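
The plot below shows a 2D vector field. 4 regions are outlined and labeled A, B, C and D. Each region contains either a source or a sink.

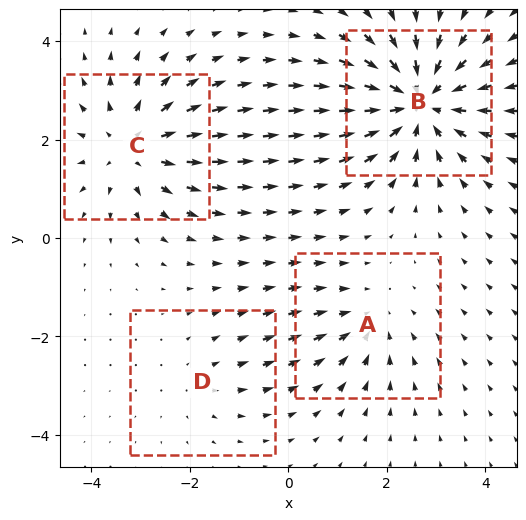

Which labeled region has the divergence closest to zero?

Divergence at each region's feature centre — A: about -3, B: about -6, C: about +4, D: about +2. Region D is closest to zero.

D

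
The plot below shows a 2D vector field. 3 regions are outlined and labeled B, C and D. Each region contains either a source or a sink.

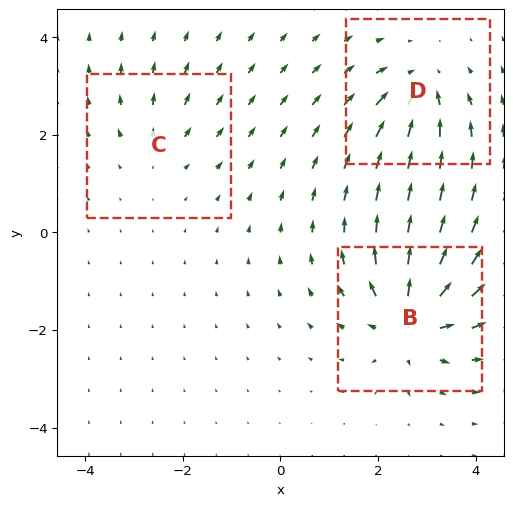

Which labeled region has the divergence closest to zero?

Divergence at each region's feature centre — B: about +6, C: about +2, D: about -4. Region C is closest to zero.

C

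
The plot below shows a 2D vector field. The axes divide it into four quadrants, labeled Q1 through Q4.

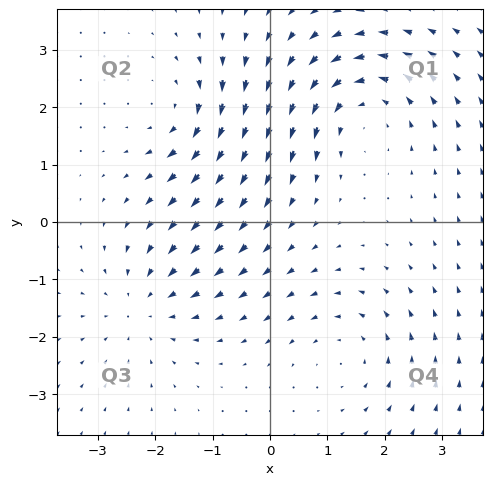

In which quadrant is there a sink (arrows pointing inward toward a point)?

The sink sits at approximately (-2.2, -1.4), which lies in quadrant Q3. The divergence there is about -3, negative as expected for a sink.

Q3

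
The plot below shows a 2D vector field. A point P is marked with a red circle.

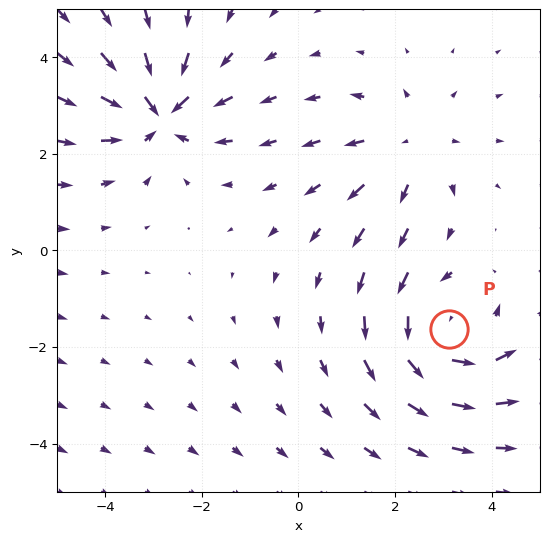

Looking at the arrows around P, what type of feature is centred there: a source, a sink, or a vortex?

vortex

At P (3.1, -1.6) the arrows circulate counterclockwise. Divergence ≈0, curl about +5 — near-zero divergence with nonzero curl is a vortex.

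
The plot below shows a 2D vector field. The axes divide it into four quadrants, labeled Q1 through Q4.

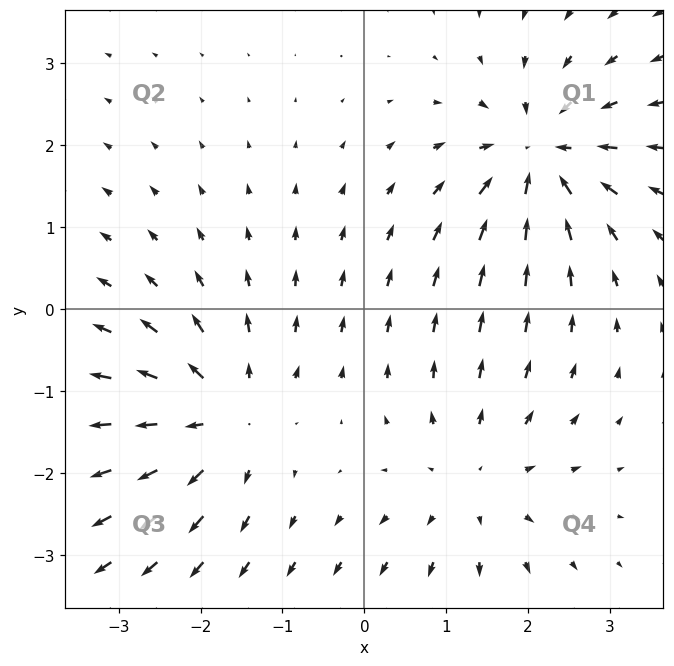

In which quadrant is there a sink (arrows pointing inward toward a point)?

Q1

The sink sits at approximately (2.2, 1.9), which lies in quadrant Q1. The divergence there is about -5, negative as expected for a sink.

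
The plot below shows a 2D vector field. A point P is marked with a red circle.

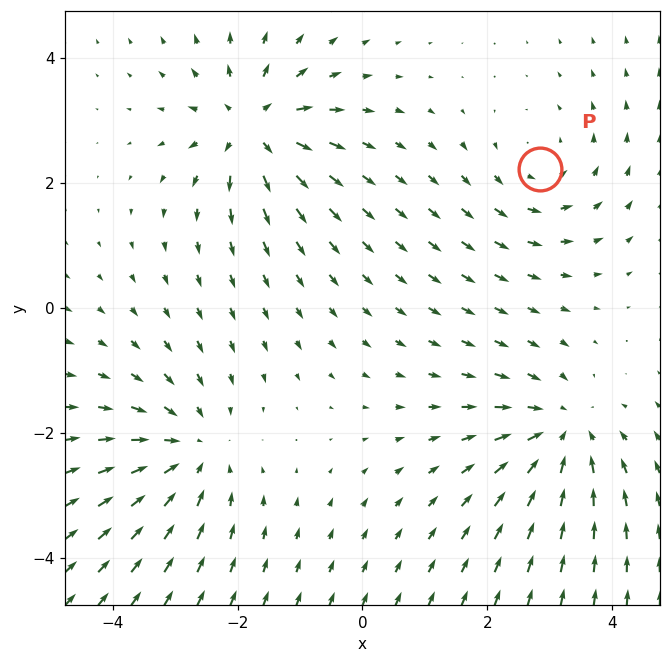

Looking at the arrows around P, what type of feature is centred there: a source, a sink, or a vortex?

At P (2.8, 2.2) the arrows circulate counterclockwise. Divergence ≈0, curl about +2 — near-zero divergence with nonzero curl is a vortex.

vortex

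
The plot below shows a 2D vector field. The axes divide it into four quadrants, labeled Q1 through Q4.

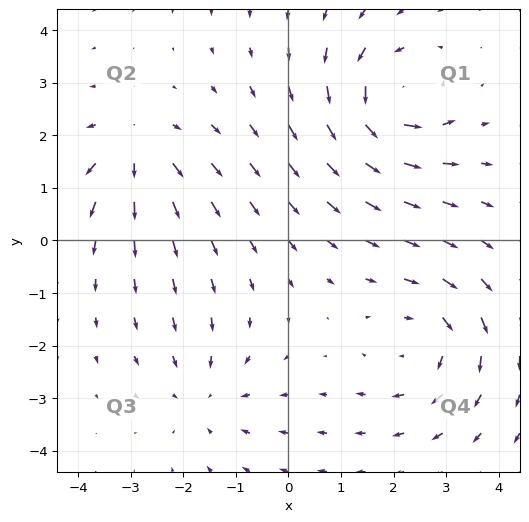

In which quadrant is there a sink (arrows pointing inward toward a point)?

The sink sits at approximately (-1.6, -2.9), which lies in quadrant Q3. The divergence there is about -3, negative as expected for a sink.

Q3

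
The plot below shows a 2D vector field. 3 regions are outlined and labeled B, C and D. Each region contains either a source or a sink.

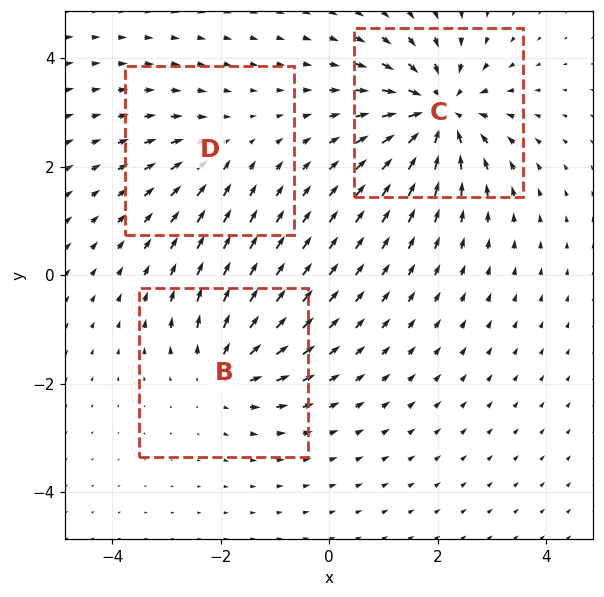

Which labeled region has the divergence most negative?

C

Divergence at each region's feature centre — B: about +3, C: about -5, D: about -2. Region C is most negative.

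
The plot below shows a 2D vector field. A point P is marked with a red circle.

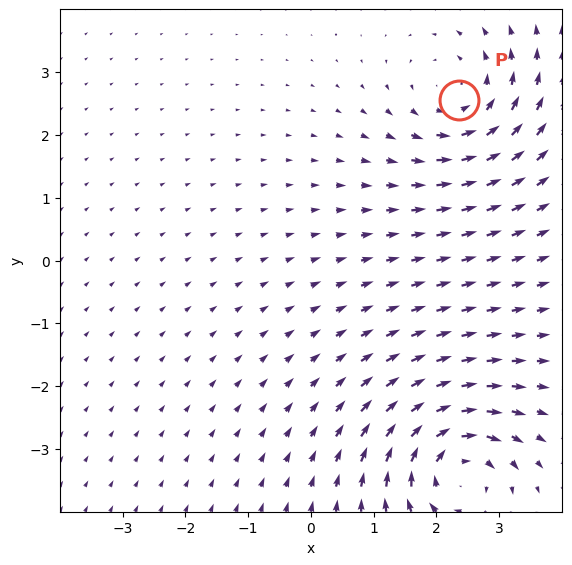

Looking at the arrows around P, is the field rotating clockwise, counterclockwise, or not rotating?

Near P at (2.4, 2.6) the arrows circulate counterclockwise. The curl (z-component) there is about +4; positive curl means counterclockwise rotation.

counterclockwise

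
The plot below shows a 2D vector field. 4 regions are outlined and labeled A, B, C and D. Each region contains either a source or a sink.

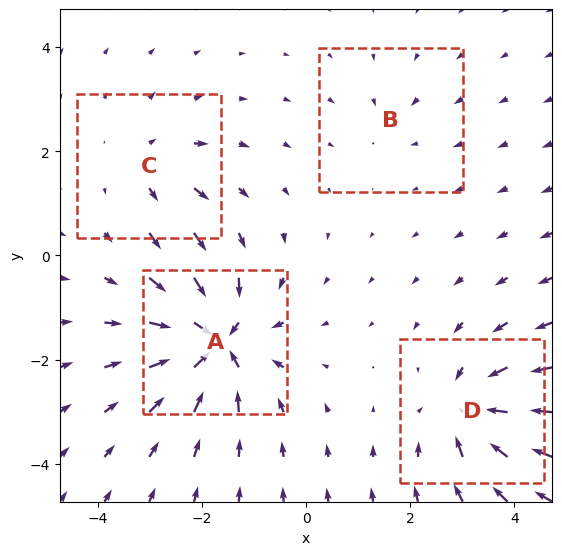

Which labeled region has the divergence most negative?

A

Divergence at each region's feature centre — A: about -9, B: about -2, C: about +4, D: about -6. Region A is most negative.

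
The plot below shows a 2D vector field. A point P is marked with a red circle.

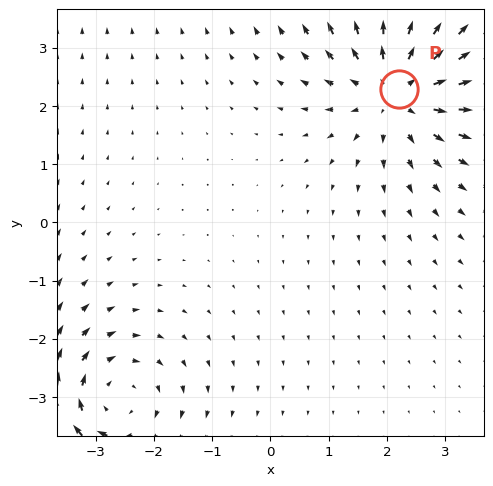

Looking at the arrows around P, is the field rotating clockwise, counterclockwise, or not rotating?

not rotating

Near P at (2.2, 2.3) the arrows show no circulation. The curl there is ≈0.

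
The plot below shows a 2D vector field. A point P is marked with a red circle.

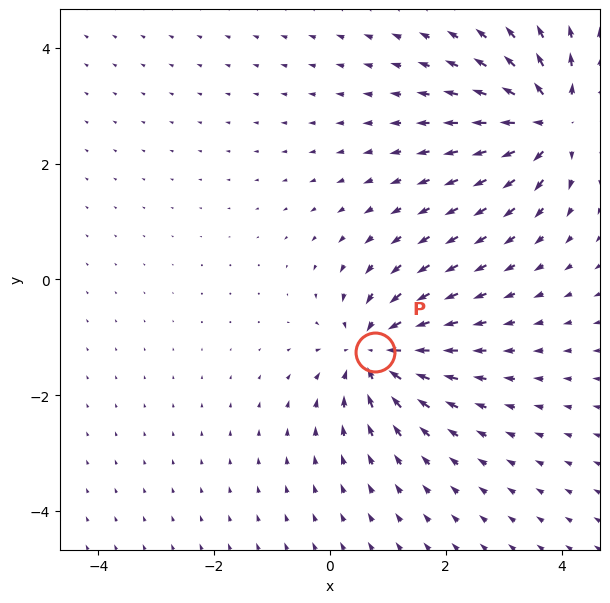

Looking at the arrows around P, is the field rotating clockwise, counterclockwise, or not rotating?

Near P at (0.8, -1.2) the arrows show no circulation. The curl there is ≈0.

not rotating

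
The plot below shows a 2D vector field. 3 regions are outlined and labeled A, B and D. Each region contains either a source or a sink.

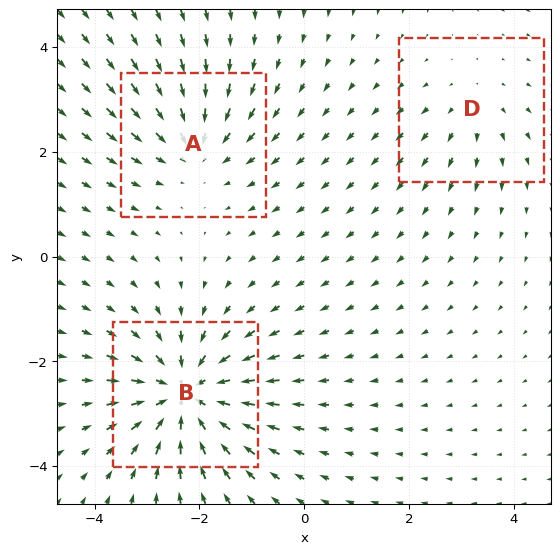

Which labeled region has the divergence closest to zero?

D

Divergence at each region's feature centre — A: about -3, B: about -5, D: about +2. Region D is closest to zero.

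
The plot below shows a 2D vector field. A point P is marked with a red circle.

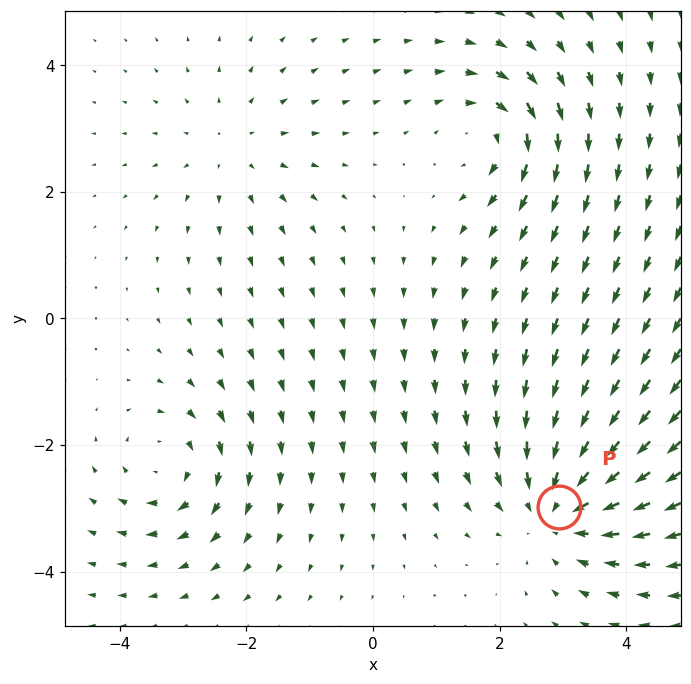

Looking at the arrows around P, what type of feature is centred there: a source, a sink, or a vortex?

sink

At P (2.9, -3.0) the arrows converge inward. Divergence about -4, curl ≈0 — negative divergence with near-zero curl is a sink.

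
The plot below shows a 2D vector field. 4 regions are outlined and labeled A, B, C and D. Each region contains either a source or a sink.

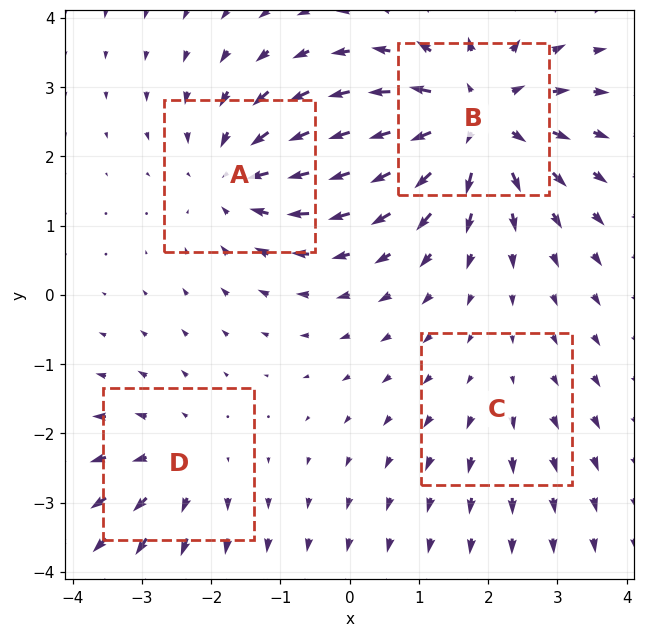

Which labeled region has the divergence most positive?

B

Divergence at each region's feature centre — A: about -5, B: about +7, C: about +2, D: about +3. Region B is most positive.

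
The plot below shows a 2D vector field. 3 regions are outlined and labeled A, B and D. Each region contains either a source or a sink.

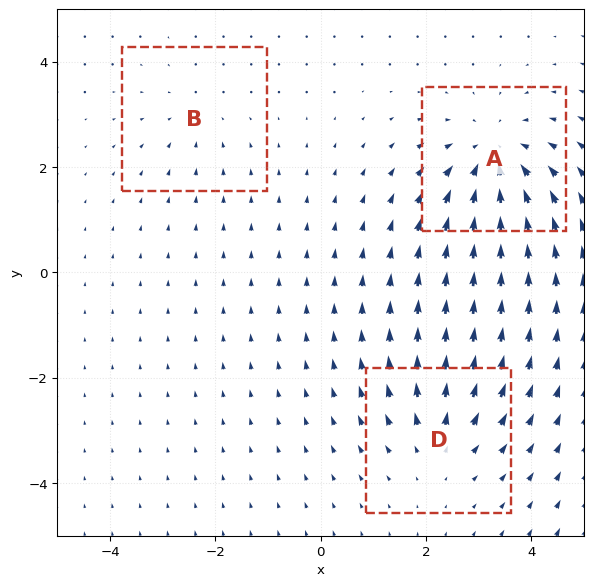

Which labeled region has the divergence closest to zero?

B

Divergence at each region's feature centre — A: about -4, B: about -2, D: about +3. Region B is closest to zero.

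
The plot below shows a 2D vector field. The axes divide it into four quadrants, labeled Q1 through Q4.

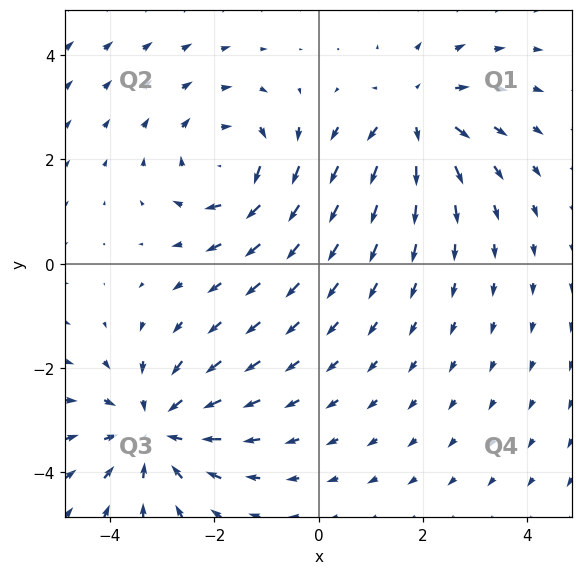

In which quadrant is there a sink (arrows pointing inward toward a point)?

The sink sits at approximately (-3.1, -3.2), which lies in quadrant Q3. The divergence there is about -4, negative as expected for a sink.

Q3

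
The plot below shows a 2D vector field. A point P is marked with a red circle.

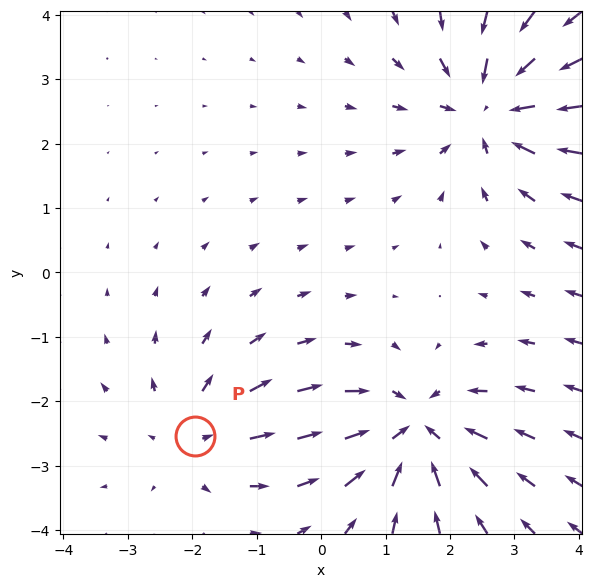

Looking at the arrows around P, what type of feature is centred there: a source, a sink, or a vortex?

At P (-2.0, -2.5) the arrows spread outward. Divergence about +3, curl ≈0 — positive divergence with near-zero curl is a source.

source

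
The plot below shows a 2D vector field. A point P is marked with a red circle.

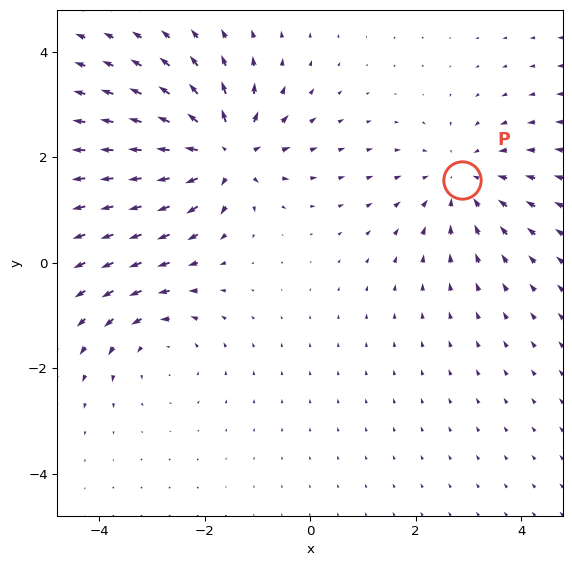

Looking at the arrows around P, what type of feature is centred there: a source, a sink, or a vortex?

sink

At P (2.9, 1.6) the arrows converge inward. Divergence about -2, curl ≈0 — negative divergence with near-zero curl is a sink.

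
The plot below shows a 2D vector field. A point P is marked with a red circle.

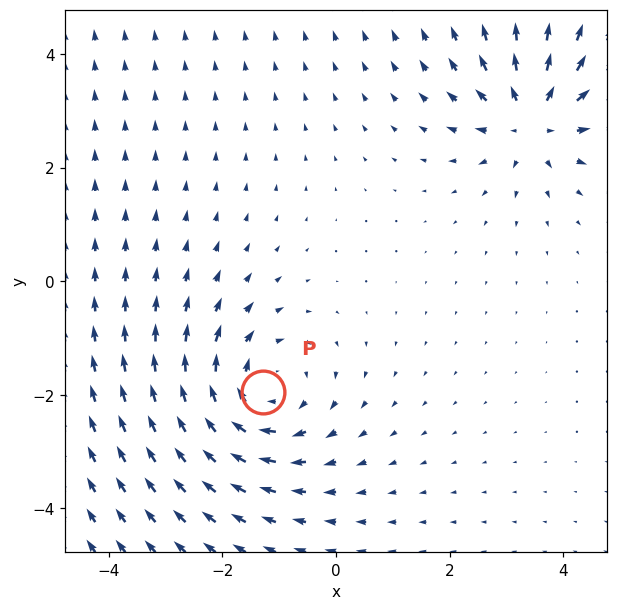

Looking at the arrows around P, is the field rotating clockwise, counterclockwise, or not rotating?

clockwise

Near P at (-1.3, -2.0) the arrows circulate clockwise. The curl (z-component) there is about -4; negative curl means clockwise rotation.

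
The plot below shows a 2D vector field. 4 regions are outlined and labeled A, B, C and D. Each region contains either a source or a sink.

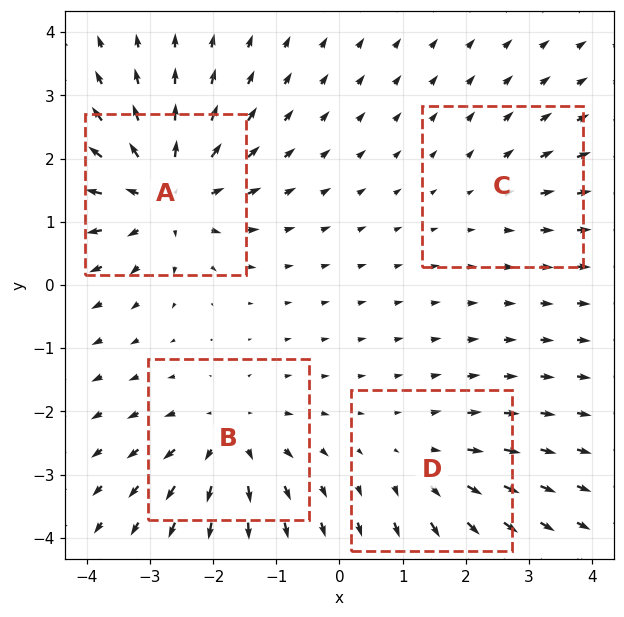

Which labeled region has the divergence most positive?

A

Divergence at each region's feature centre — A: about +7, B: about +5, C: about +2, D: about +4. Region A is most positive.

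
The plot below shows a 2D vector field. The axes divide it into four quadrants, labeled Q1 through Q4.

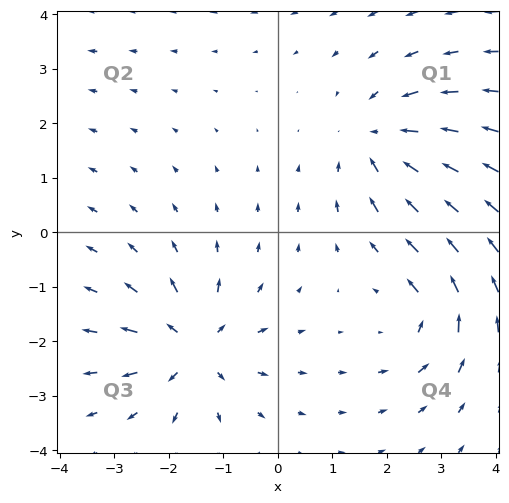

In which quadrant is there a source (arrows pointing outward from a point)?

Q3

The source sits at approximately (-1.5, -2.1), which lies in quadrant Q3. The divergence there is about +5, positive as expected for a source.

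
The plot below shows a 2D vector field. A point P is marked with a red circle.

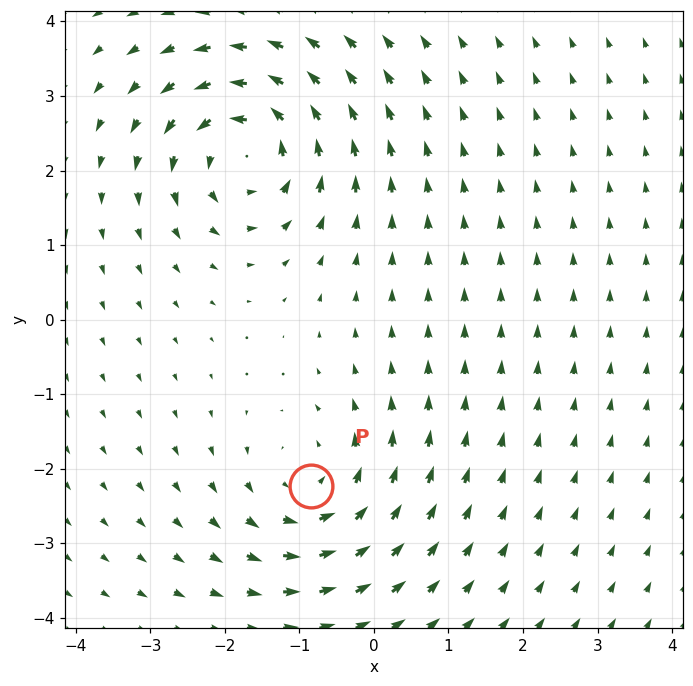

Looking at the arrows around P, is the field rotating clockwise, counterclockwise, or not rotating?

Near P at (-0.8, -2.2) the arrows circulate counterclockwise. The curl (z-component) there is about +4; positive curl means counterclockwise rotation.

counterclockwise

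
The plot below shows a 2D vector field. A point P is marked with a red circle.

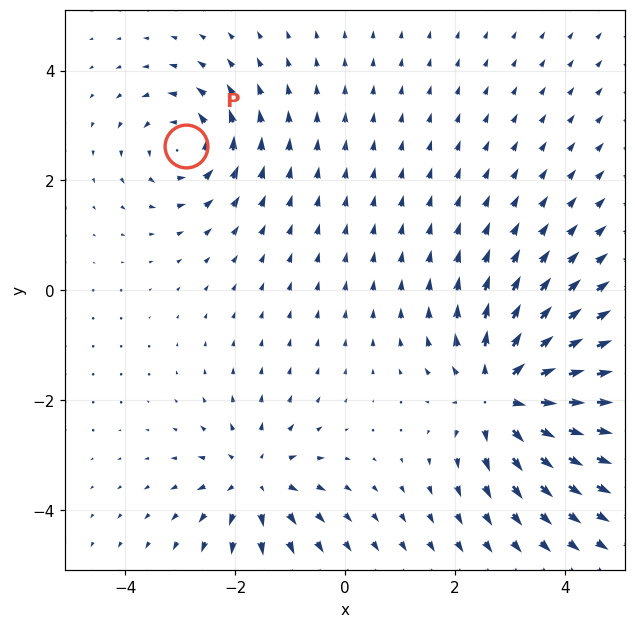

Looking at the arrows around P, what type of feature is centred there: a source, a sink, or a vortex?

At P (-2.9, 2.6) the arrows circulate counterclockwise. Divergence ≈0, curl about +4 — near-zero divergence with nonzero curl is a vortex.

vortex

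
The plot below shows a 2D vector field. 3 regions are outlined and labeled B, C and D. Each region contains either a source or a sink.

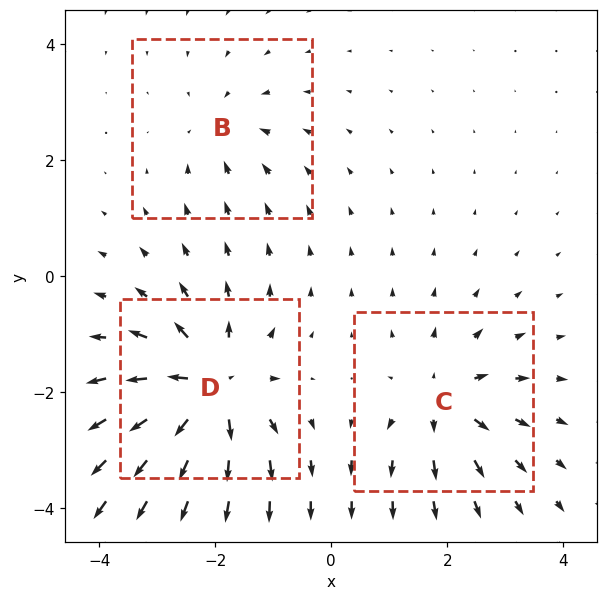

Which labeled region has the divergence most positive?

D

Divergence at each region's feature centre — B: about -2, C: about +4, D: about +6. Region D is most positive.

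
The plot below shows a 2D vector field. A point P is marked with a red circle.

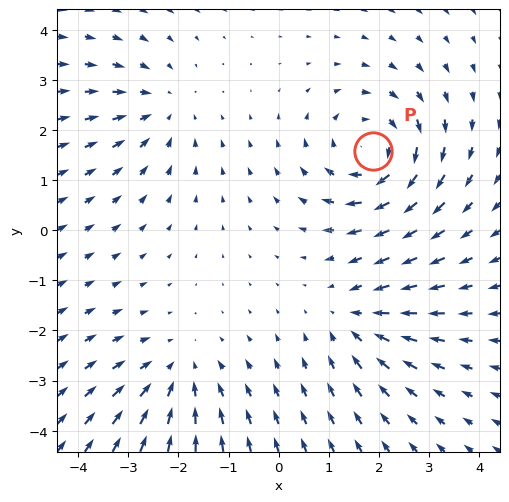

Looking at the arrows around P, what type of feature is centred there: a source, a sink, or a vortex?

At P (1.9, 1.6) the arrows circulate clockwise. Divergence ≈0, curl about -4 — near-zero divergence with nonzero curl is a vortex.

vortex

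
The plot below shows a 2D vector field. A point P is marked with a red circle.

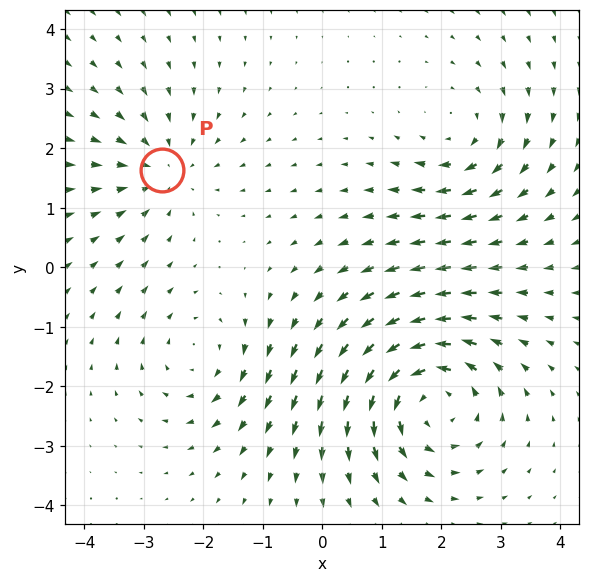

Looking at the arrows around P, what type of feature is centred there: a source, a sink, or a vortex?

At P (-2.7, 1.6) the arrows converge inward. Divergence about -3, curl ≈0 — negative divergence with near-zero curl is a sink.

sink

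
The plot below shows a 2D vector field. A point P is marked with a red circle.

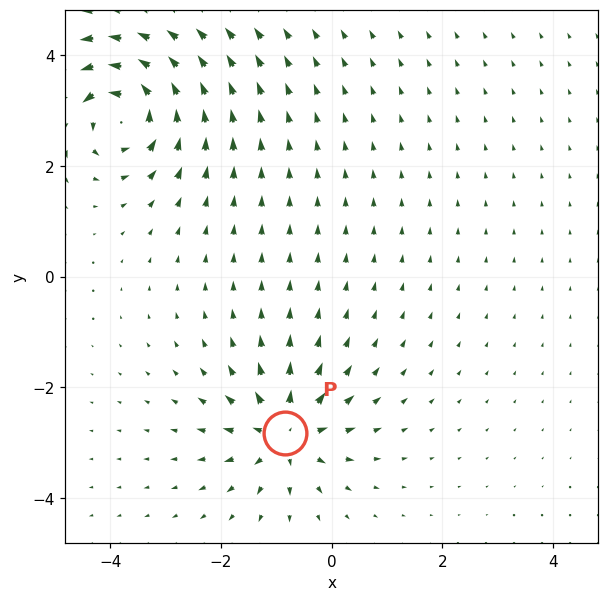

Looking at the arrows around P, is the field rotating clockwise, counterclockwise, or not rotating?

not rotating

Near P at (-0.8, -2.8) the arrows show no circulation. The curl there is ≈0.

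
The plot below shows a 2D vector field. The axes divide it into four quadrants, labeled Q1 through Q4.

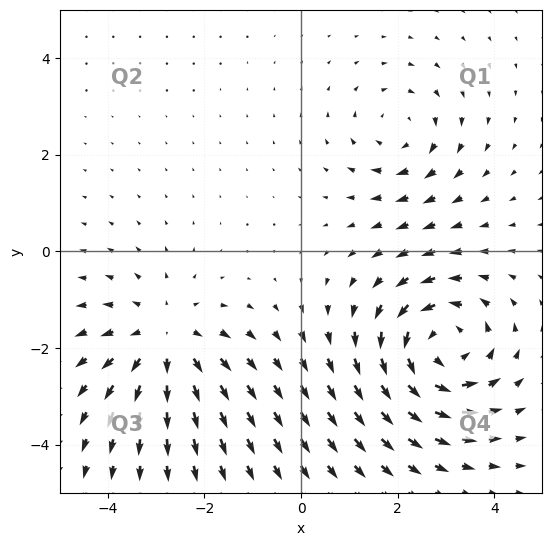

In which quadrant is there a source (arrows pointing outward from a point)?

Q3

The source sits at approximately (-2.8, -1.8), which lies in quadrant Q3. The divergence there is about +3, positive as expected for a source.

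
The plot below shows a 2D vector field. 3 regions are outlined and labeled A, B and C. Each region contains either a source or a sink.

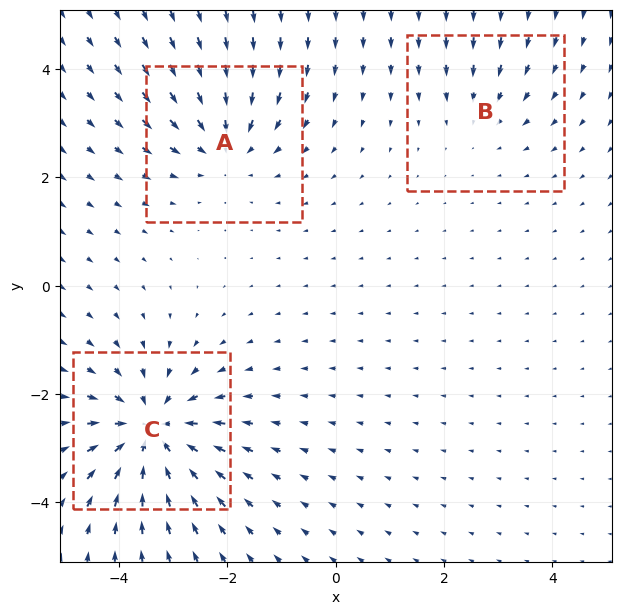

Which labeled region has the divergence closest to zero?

Divergence at each region's feature centre — A: about -4, B: about -2, C: about -5. Region B is closest to zero.

B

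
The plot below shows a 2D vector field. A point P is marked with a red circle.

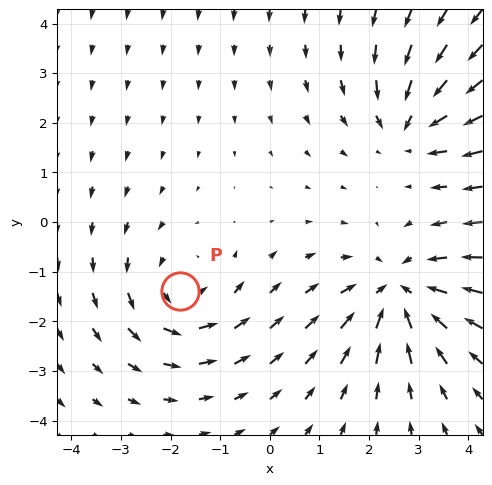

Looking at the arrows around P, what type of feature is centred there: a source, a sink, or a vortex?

vortex

At P (-1.8, -1.4) the arrows circulate counterclockwise. Divergence ≈0, curl about +3 — near-zero divergence with nonzero curl is a vortex.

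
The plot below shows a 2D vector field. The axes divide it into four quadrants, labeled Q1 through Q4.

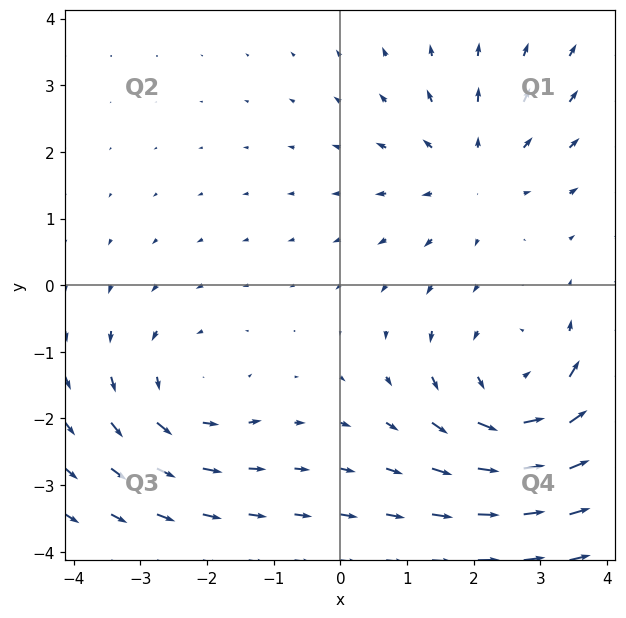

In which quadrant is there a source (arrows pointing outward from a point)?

Q1

The source sits at approximately (2.0, 1.7), which lies in quadrant Q1. The divergence there is about +2, positive as expected for a source.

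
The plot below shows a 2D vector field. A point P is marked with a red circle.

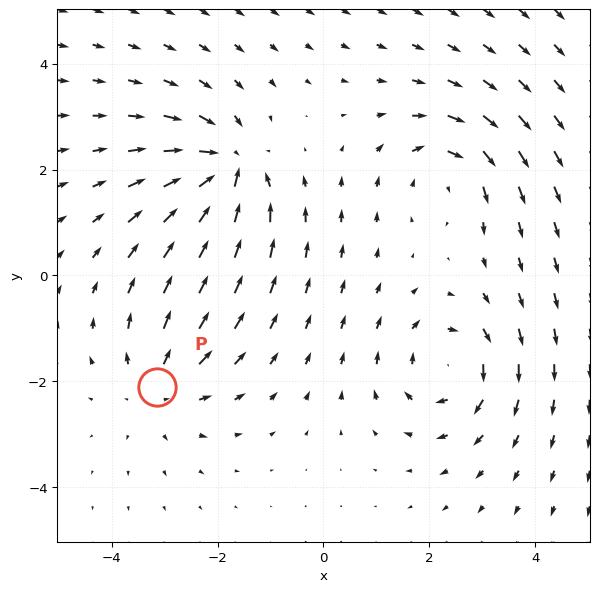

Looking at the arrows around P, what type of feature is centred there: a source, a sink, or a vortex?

At P (-3.1, -2.1) the arrows spread outward. Divergence about +3, curl ≈0 — positive divergence with near-zero curl is a source.

source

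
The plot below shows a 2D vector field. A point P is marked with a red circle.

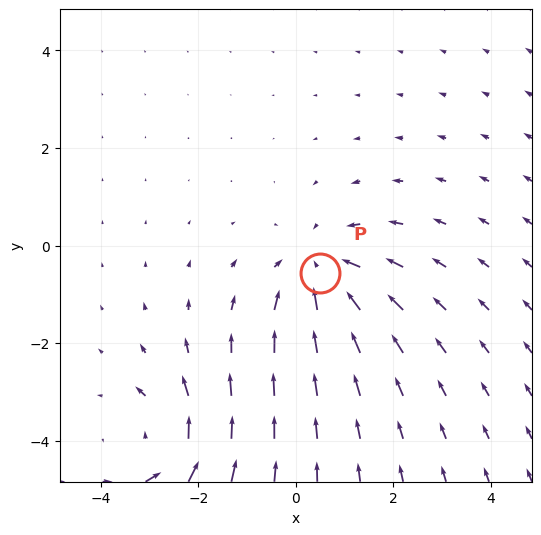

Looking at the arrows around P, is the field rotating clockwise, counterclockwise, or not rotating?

not rotating

Near P at (0.5, -0.6) the arrows show no circulation. The curl there is ≈0.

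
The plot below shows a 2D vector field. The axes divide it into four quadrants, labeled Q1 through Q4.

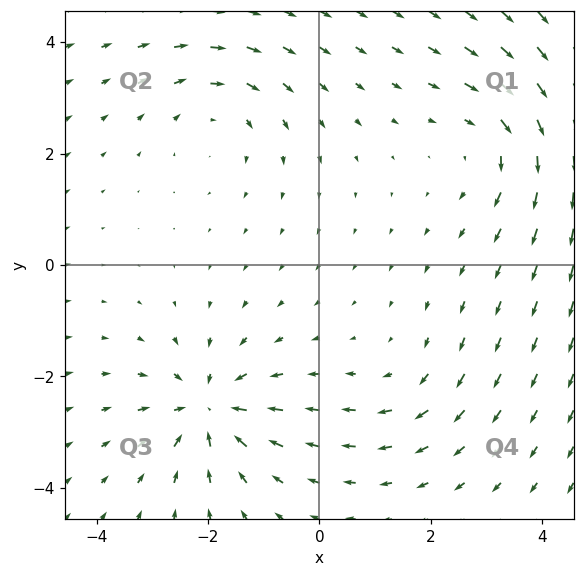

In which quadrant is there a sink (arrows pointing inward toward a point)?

Q3

The sink sits at approximately (-2.0, -2.6), which lies in quadrant Q3. The divergence there is about -6, negative as expected for a sink.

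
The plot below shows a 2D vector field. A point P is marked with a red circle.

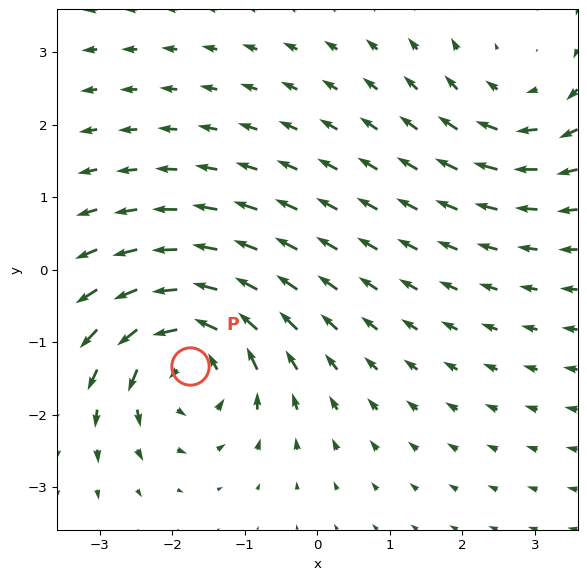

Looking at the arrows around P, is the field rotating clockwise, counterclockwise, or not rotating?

counterclockwise

Near P at (-1.8, -1.3) the arrows circulate counterclockwise. The curl (z-component) there is about +6; positive curl means counterclockwise rotation.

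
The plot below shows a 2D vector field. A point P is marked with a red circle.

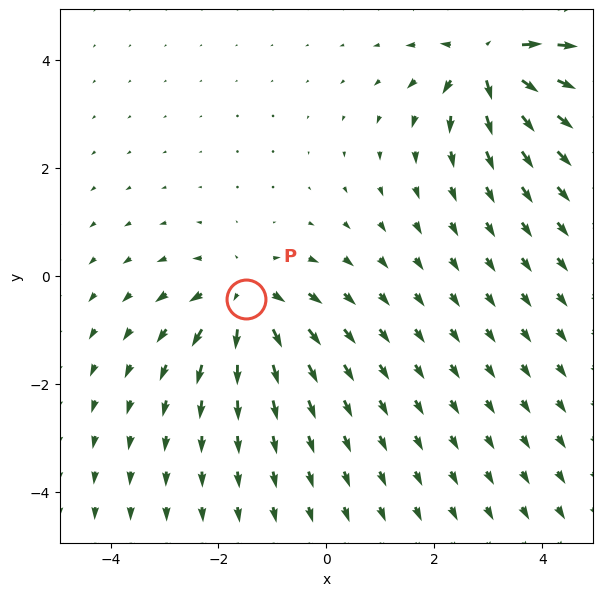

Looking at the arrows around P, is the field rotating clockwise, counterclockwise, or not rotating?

not rotating

Near P at (-1.5, -0.4) the arrows show no circulation. The curl there is ≈0.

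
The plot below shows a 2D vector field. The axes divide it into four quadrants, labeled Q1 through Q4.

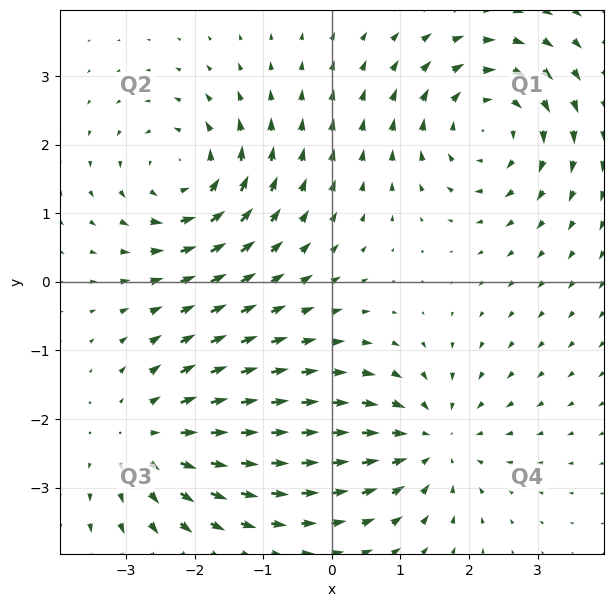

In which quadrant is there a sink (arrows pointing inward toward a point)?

The sink sits at approximately (1.5, -2.3), which lies in quadrant Q4. The divergence there is about -4, negative as expected for a sink.

Q4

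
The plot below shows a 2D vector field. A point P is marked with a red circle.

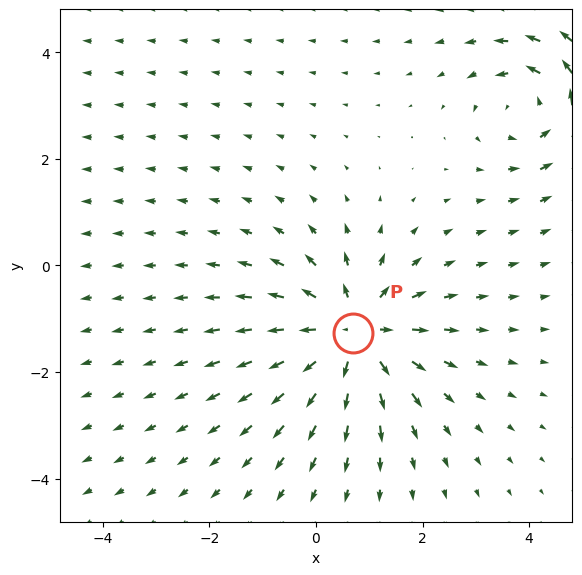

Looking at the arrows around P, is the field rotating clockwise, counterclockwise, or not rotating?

not rotating

Near P at (0.7, -1.3) the arrows show no circulation. The curl there is ≈0.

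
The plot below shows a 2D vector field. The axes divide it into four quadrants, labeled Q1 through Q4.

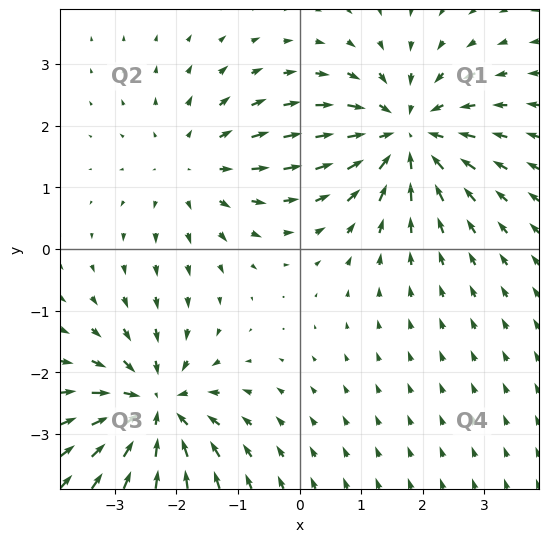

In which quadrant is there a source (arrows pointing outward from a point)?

Q2

The source sits at approximately (-1.7, 1.3), which lies in quadrant Q2. The divergence there is about +3, positive as expected for a source.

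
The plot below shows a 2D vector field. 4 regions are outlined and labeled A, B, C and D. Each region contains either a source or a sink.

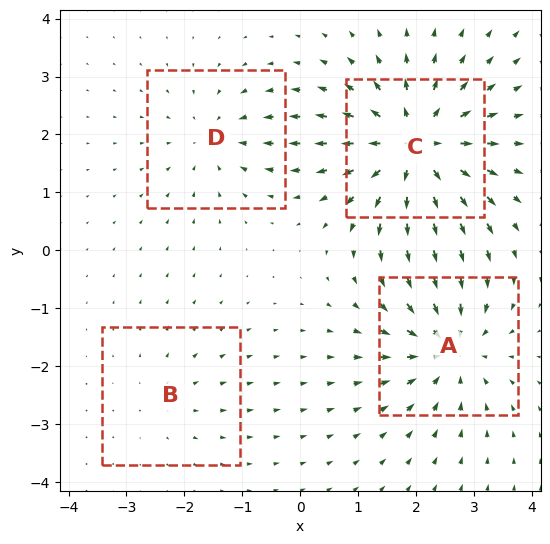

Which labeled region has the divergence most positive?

Divergence at each region's feature centre — A: about -5, B: about +2, C: about +7, D: about -3. Region C is most positive.

C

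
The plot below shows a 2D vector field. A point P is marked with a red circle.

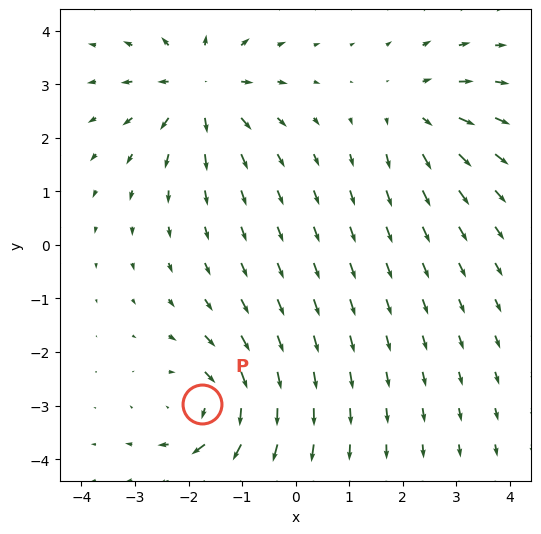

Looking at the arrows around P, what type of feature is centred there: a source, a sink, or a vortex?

At P (-1.7, -3.0) the arrows circulate clockwise. Divergence ≈0, curl about -5 — near-zero divergence with nonzero curl is a vortex.

vortex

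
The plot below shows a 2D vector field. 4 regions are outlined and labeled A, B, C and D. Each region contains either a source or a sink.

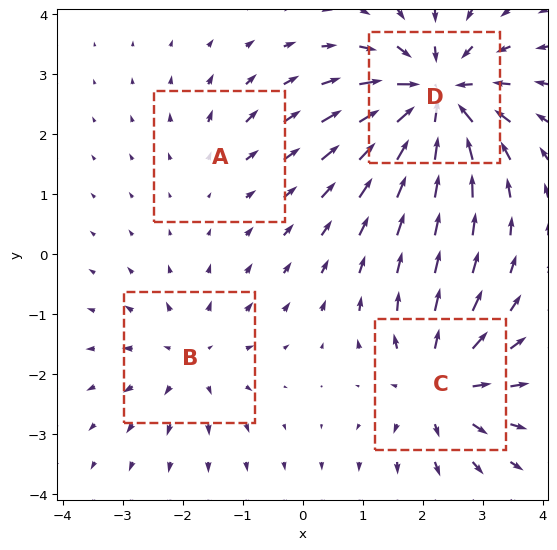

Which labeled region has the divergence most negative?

D

Divergence at each region's feature centre — A: about +2, B: about +4, C: about +6, D: about -8. Region D is most negative.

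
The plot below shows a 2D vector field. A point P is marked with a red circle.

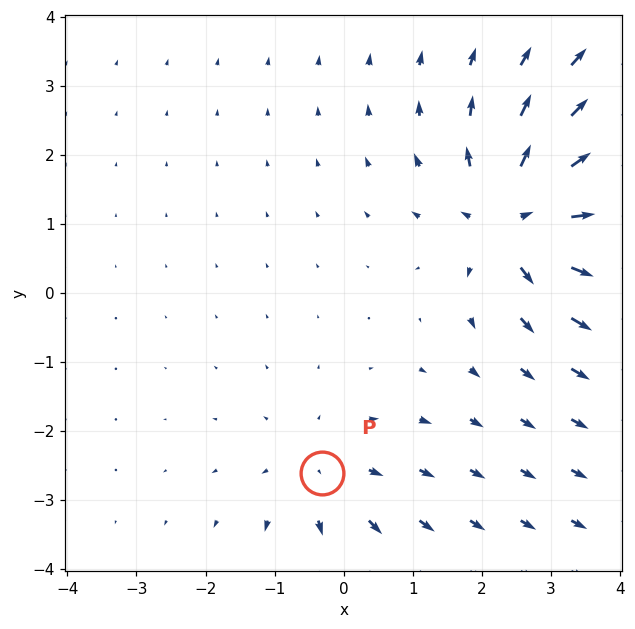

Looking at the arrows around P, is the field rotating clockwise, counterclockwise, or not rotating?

not rotating

Near P at (-0.3, -2.6) the arrows show no circulation. The curl there is ≈0.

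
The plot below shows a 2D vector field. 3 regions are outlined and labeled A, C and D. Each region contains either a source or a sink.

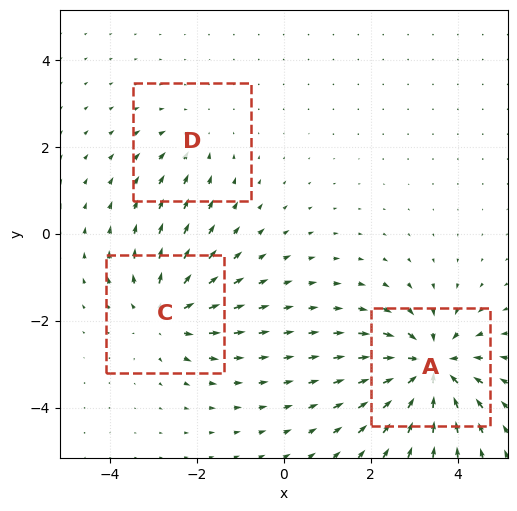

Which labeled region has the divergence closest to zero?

D

Divergence at each region's feature centre — A: about -5, C: about +3, D: about -2. Region D is closest to zero.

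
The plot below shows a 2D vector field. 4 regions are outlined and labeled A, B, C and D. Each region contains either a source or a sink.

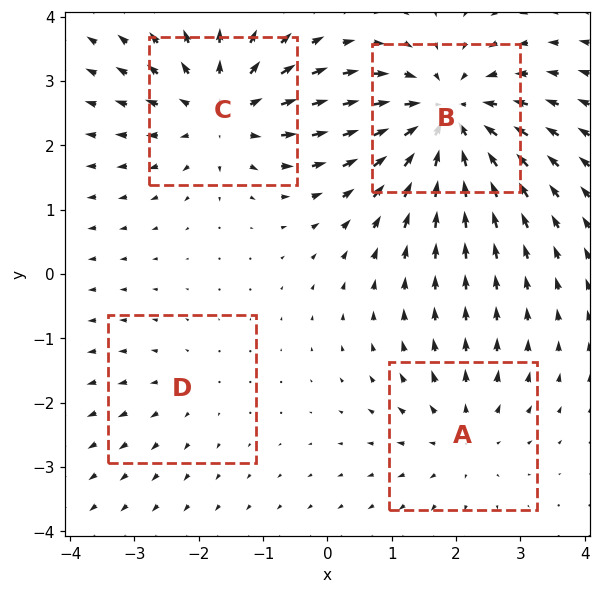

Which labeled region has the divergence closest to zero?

Divergence at each region's feature centre — A: about +3, B: about -6, C: about +5, D: about +2. Region D is closest to zero.

D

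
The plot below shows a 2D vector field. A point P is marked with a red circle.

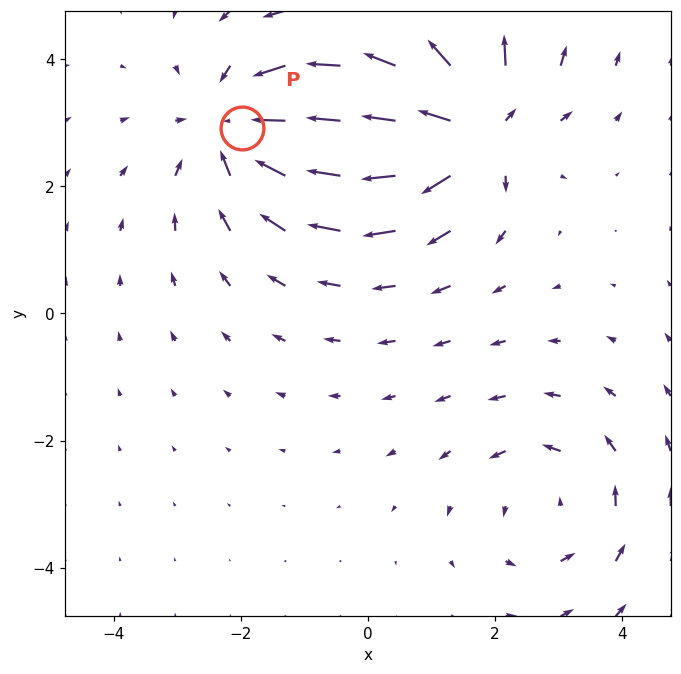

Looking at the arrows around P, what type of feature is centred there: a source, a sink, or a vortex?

sink

At P (-2.0, 2.9) the arrows converge inward. Divergence about -4, curl ≈0 — negative divergence with near-zero curl is a sink.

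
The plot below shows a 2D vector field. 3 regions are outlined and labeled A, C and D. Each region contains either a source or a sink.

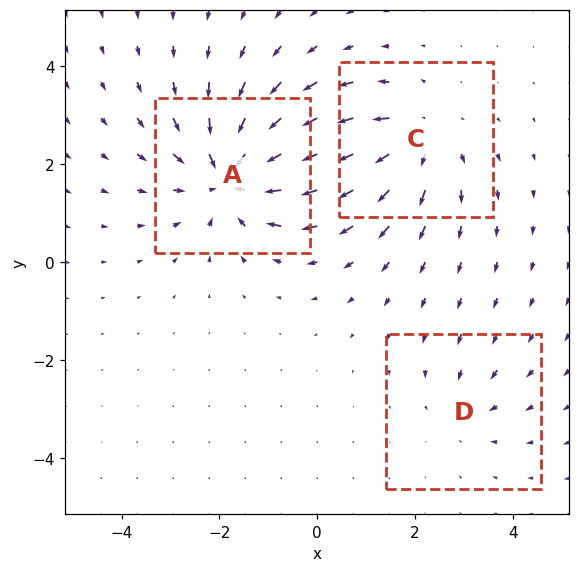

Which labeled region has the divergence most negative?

A

Divergence at each region's feature centre — A: about -4, C: about +3, D: about -2. Region A is most negative.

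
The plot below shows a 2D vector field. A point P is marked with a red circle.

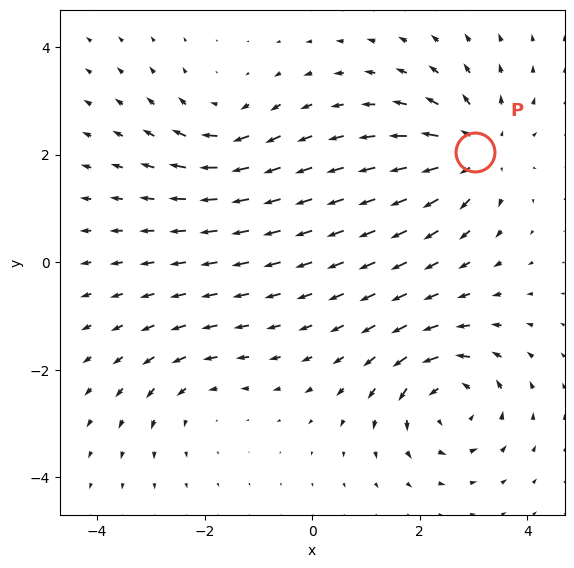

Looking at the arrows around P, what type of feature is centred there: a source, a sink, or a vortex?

At P (3.0, 2.1) the arrows spread outward. Divergence about +5, curl ≈0 — positive divergence with near-zero curl is a source.

source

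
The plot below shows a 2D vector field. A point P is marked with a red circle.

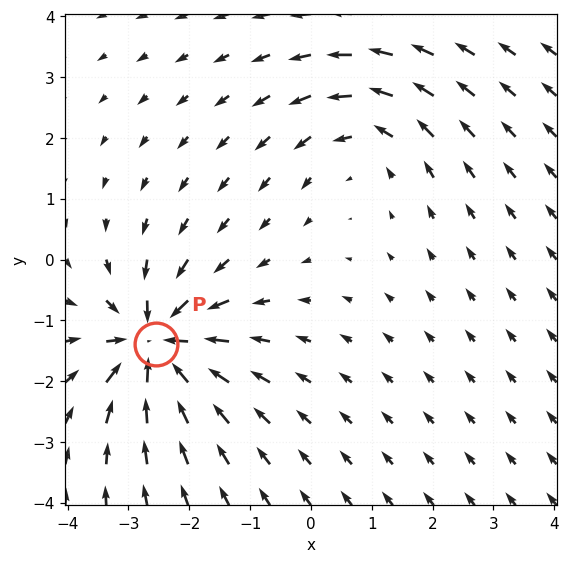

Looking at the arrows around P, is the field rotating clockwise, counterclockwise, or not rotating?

not rotating

Near P at (-2.5, -1.4) the arrows show no circulation. The curl there is ≈0.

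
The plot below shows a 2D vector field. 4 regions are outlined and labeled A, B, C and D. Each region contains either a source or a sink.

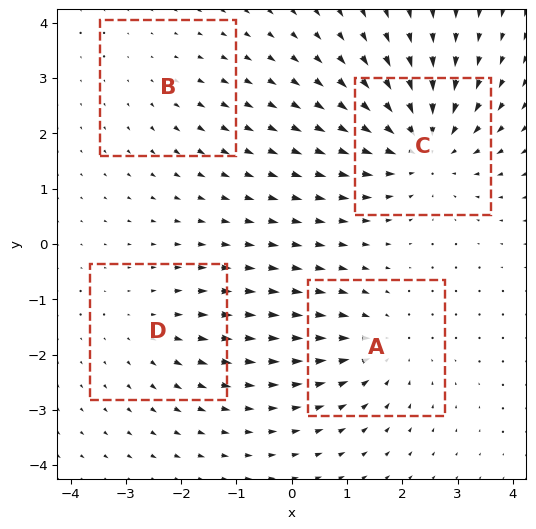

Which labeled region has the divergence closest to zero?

Divergence at each region's feature centre — A: about -4, B: about +2, C: about -6, D: about +3. Region B is closest to zero.

B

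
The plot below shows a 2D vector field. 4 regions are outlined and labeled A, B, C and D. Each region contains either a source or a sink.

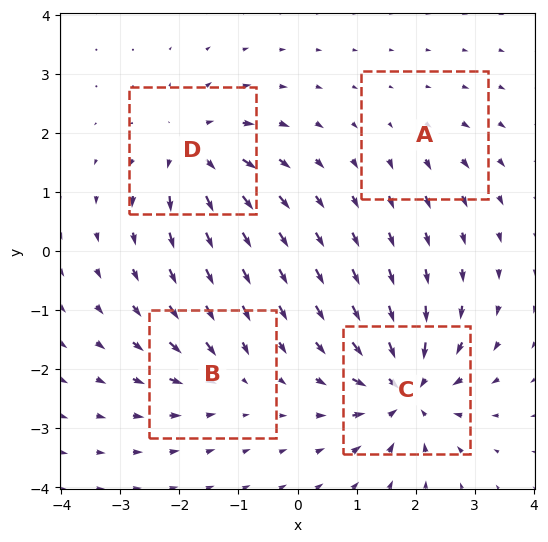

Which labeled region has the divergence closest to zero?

A

Divergence at each region's feature centre — A: about +2, B: about -4, C: about -8, D: about +6. Region A is closest to zero.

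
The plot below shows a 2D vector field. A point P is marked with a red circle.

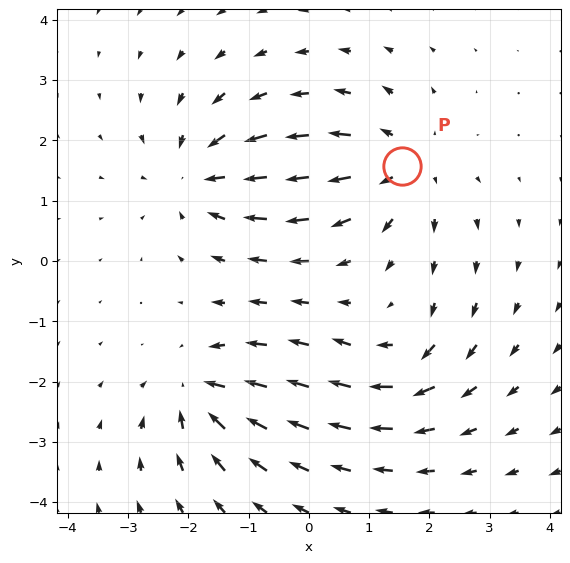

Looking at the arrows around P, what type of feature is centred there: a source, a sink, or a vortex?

source

At P (1.5, 1.6) the arrows spread outward. Divergence about +5, curl ≈0 — positive divergence with near-zero curl is a source.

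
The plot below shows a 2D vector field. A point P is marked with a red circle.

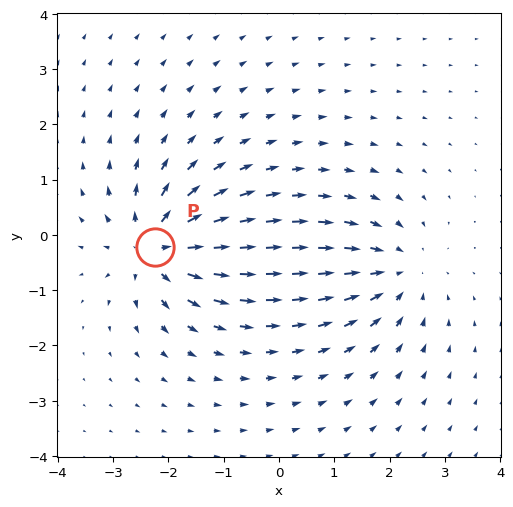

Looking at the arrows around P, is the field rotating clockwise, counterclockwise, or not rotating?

Near P at (-2.2, -0.2) the arrows show no circulation. The curl there is ≈0.

not rotating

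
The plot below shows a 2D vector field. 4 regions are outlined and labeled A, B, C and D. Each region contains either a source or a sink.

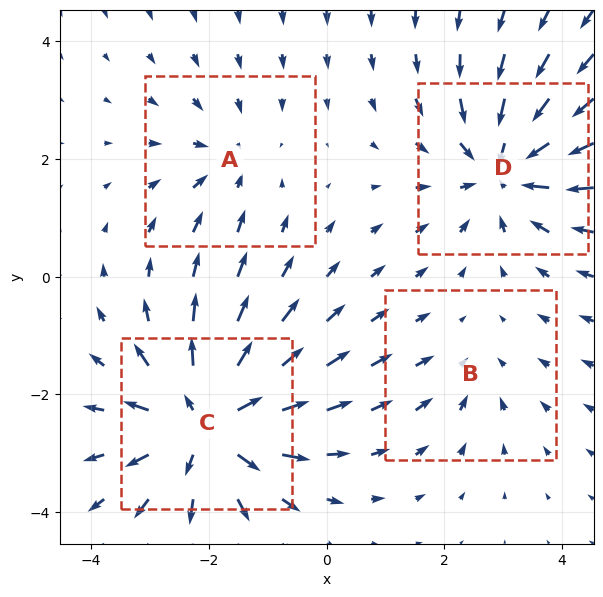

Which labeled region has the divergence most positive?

Divergence at each region's feature centre — A: about -3, B: about -2, C: about +6, D: about -5. Region C is most positive.

C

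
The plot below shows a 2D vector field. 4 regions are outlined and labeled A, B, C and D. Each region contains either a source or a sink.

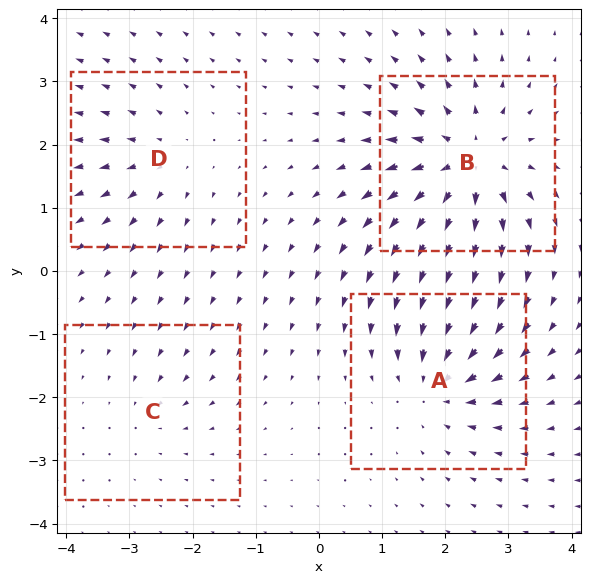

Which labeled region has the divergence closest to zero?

Divergence at each region's feature centre — A: about -6, B: about +8, C: about -2, D: about +4. Region C is closest to zero.

C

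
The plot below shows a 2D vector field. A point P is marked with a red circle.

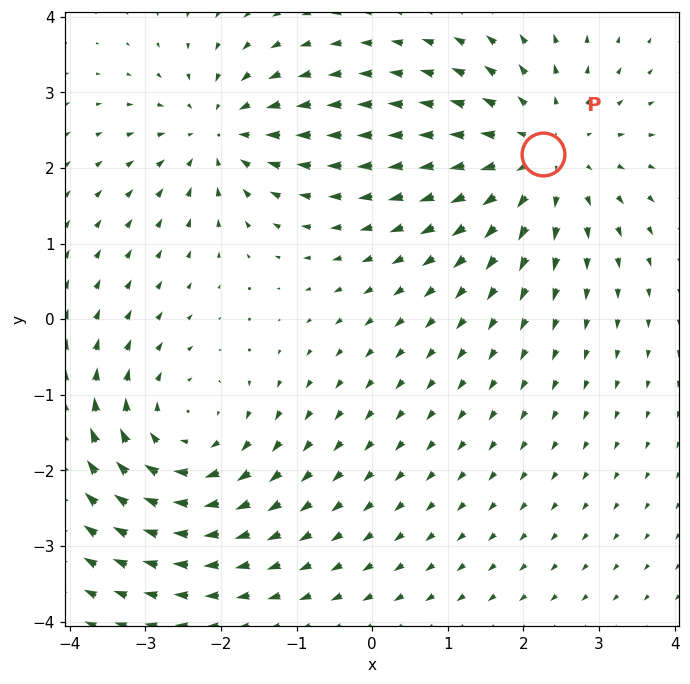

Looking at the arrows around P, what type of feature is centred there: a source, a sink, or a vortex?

At P (2.3, 2.2) the arrows spread outward. Divergence about +4, curl ≈0 — positive divergence with near-zero curl is a source.

source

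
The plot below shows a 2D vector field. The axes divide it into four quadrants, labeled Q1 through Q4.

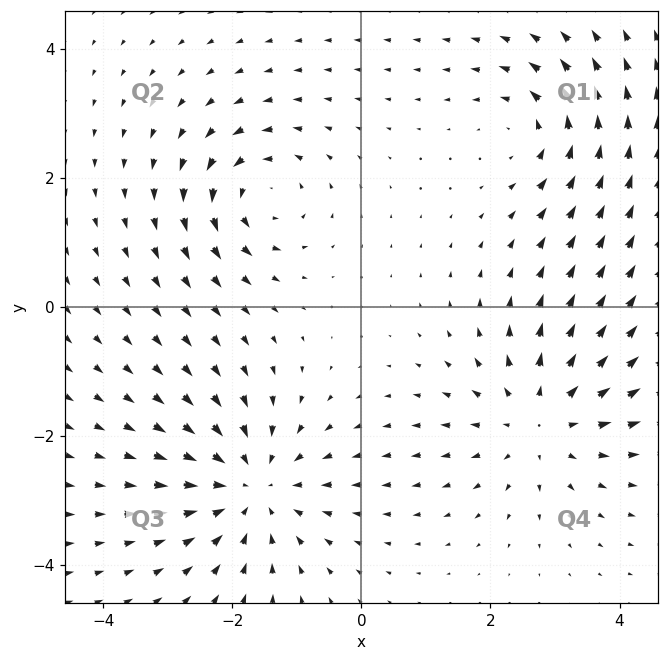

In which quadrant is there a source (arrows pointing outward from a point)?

Q4

The source sits at approximately (2.8, -1.8), which lies in quadrant Q4. The divergence there is about +4, positive as expected for a source.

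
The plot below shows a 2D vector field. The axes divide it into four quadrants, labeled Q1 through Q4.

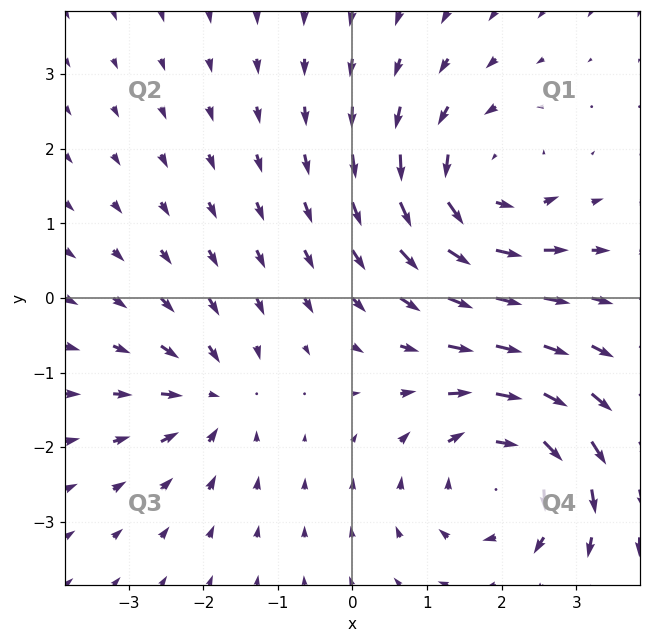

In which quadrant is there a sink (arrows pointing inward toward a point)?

Q3

The sink sits at approximately (-1.9, -1.3), which lies in quadrant Q3. The divergence there is about -4, negative as expected for a sink.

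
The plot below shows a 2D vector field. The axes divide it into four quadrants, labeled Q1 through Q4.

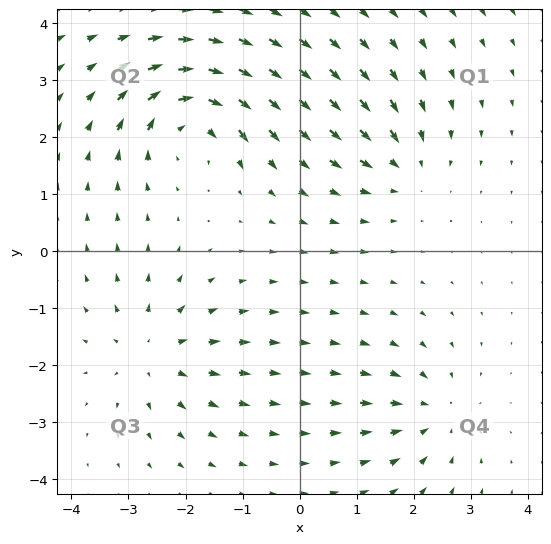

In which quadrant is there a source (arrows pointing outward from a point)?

The source sits at approximately (-2.6, -1.8), which lies in quadrant Q3. The divergence there is about +4, positive as expected for a source.

Q3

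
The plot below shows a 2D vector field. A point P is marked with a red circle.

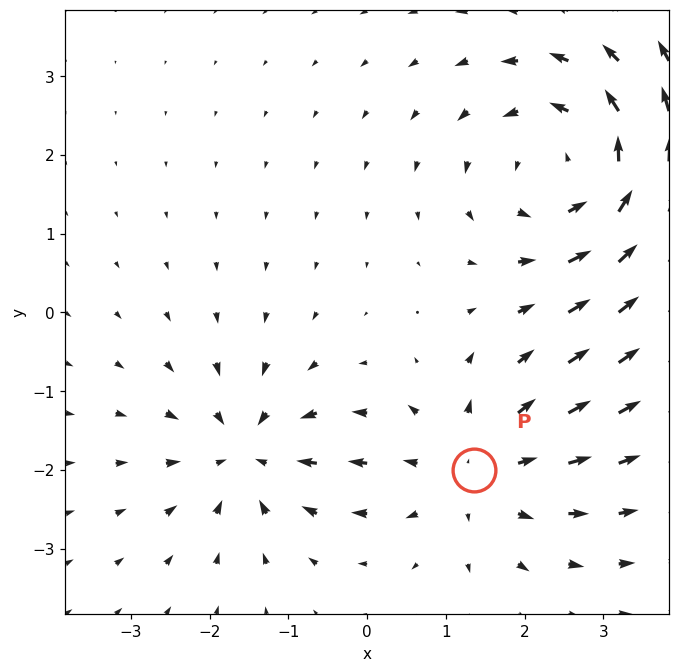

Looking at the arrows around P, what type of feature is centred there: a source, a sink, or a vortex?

At P (1.4, -2.0) the arrows spread outward. Divergence about +3, curl ≈0 — positive divergence with near-zero curl is a source.

source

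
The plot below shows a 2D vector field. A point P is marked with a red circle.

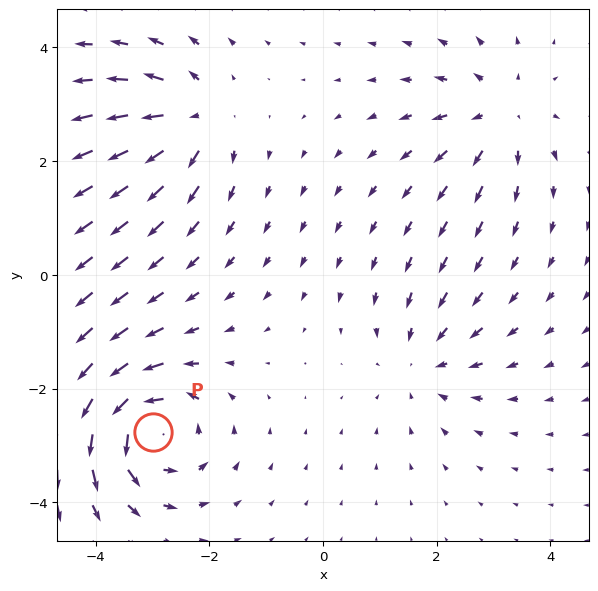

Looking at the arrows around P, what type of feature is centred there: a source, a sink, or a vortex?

At P (-3.0, -2.8) the arrows circulate counterclockwise. Divergence ≈0, curl about +6 — near-zero divergence with nonzero curl is a vortex.

vortex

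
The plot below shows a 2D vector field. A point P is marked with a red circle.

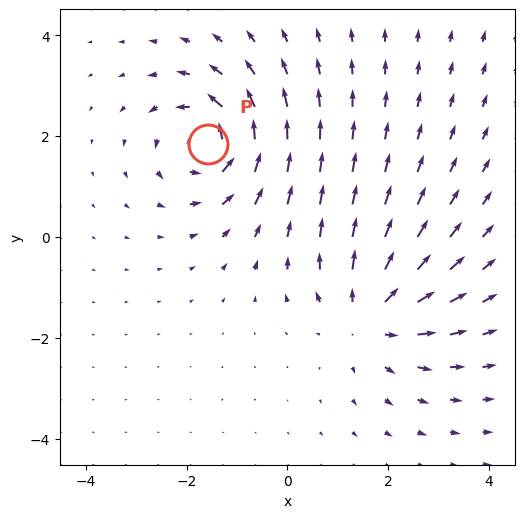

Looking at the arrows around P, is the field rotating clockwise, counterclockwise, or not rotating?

Near P at (-1.6, 1.8) the arrows circulate counterclockwise. The curl (z-component) there is about +5; positive curl means counterclockwise rotation.

counterclockwise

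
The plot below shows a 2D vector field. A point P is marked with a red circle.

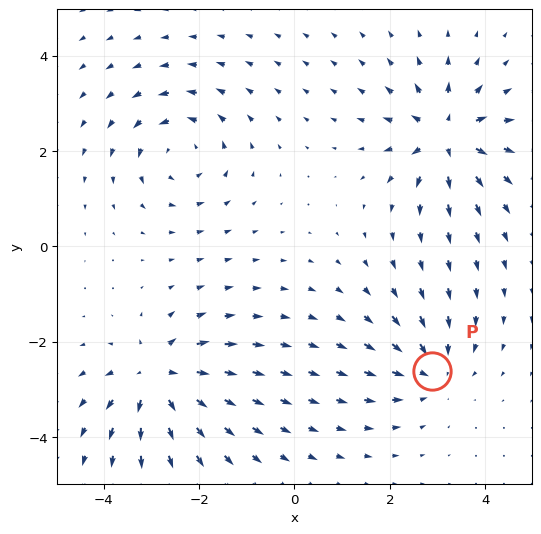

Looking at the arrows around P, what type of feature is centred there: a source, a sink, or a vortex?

At P (2.9, -2.6) the arrows converge inward. Divergence about -4, curl ≈0 — negative divergence with near-zero curl is a sink.

sink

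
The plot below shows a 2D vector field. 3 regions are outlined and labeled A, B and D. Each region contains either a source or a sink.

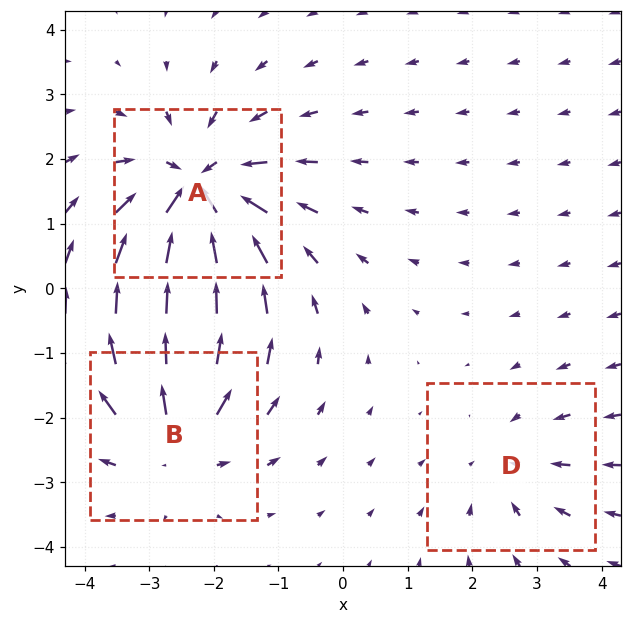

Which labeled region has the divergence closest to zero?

D

Divergence at each region's feature centre — A: about -5, B: about +4, D: about -2. Region D is closest to zero.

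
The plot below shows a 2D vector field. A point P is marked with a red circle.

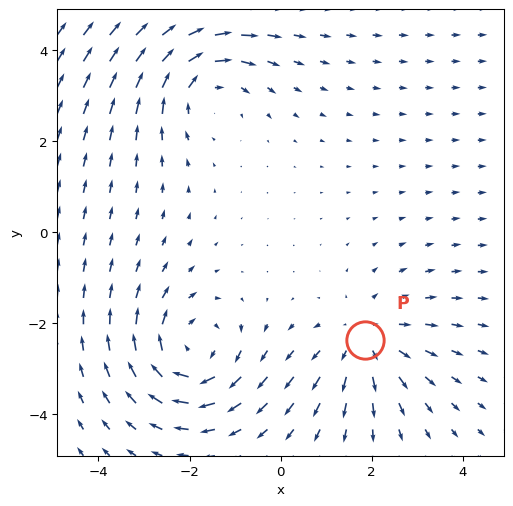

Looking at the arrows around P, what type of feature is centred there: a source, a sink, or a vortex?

At P (1.9, -2.4) the arrows spread outward. Divergence about +3, curl ≈0 — positive divergence with near-zero curl is a source.

source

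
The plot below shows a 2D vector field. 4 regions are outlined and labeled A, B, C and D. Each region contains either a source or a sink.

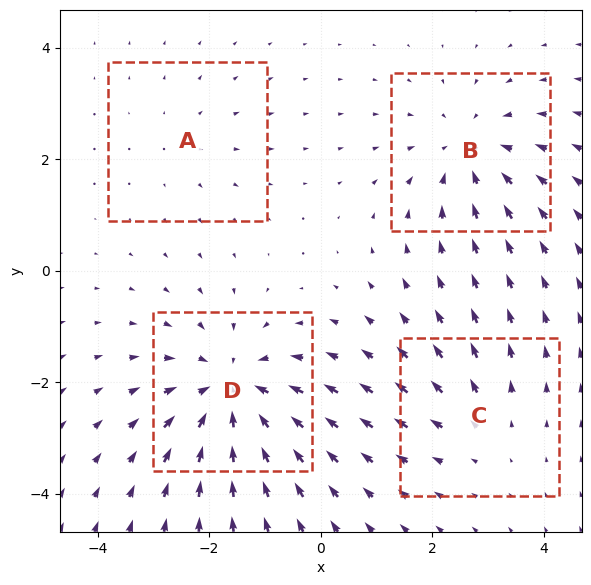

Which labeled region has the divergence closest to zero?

Divergence at each region's feature centre — A: about +2, B: about -4, C: about +3, D: about -6. Region A is closest to zero.

A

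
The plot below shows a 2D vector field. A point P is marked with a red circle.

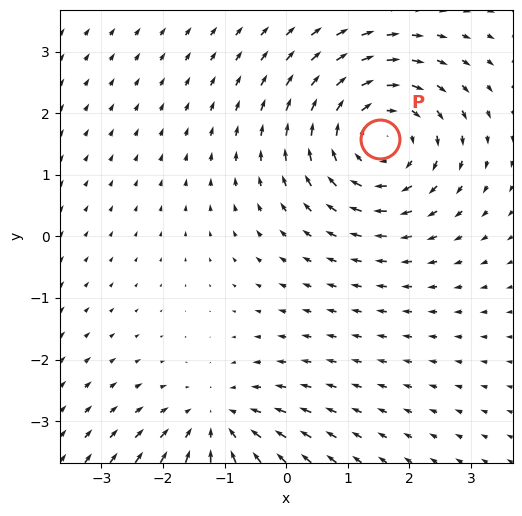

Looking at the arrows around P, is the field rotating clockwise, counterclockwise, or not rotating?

Near P at (1.5, 1.6) the arrows circulate clockwise. The curl (z-component) there is about -4; negative curl means clockwise rotation.

clockwise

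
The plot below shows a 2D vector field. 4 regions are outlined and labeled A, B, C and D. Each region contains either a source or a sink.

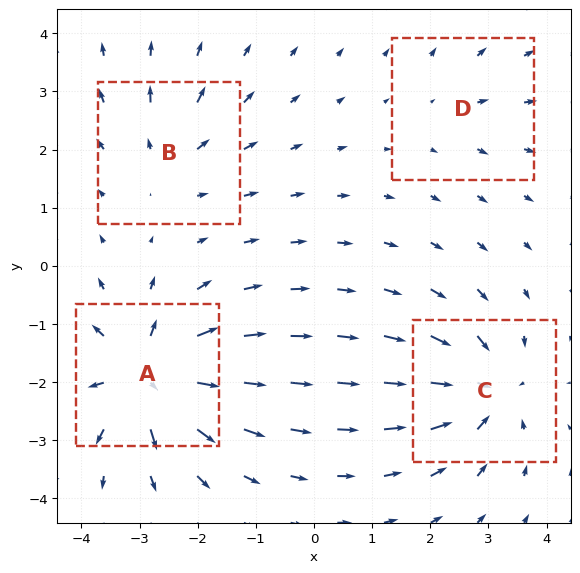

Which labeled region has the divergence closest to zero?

D

Divergence at each region's feature centre — A: about +8, B: about +4, C: about -6, D: about +2. Region D is closest to zero.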